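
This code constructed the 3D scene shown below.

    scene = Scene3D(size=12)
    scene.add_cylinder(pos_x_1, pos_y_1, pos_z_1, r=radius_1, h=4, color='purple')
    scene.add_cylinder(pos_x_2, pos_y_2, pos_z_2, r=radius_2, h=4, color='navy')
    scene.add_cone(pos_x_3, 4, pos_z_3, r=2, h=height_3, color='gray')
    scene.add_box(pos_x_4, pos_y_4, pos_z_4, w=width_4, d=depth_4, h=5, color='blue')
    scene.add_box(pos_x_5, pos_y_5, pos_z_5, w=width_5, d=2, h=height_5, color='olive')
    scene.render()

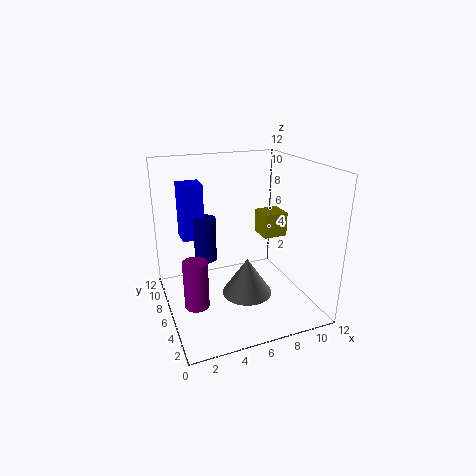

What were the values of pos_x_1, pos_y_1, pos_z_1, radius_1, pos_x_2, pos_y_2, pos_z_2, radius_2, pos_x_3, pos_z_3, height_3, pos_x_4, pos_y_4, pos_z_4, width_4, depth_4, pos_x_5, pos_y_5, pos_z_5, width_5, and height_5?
pos_x_1 = 2
pos_y_1 = 5
pos_z_1 = 1
radius_1 = 1
pos_x_2 = 4
pos_y_2 = 9
pos_z_2 = 3
radius_2 = 1
pos_x_3 = 6
pos_z_3 = 2
height_3 = 3
pos_x_4 = 2
pos_y_4 = 9
pos_z_4 = 5
width_4 = 2
depth_4 = 2
pos_x_5 = 8
pos_y_5 = 5
pos_z_5 = 6
width_5 = 2
height_5 = 2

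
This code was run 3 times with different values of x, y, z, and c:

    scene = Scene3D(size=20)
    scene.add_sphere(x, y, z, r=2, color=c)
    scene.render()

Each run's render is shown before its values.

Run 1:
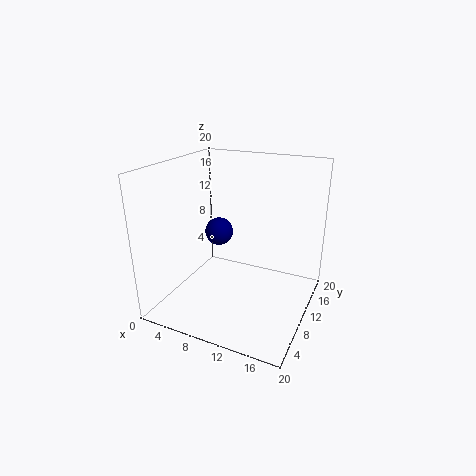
x = 6.5, y = 11, z = 10, c = 'navy'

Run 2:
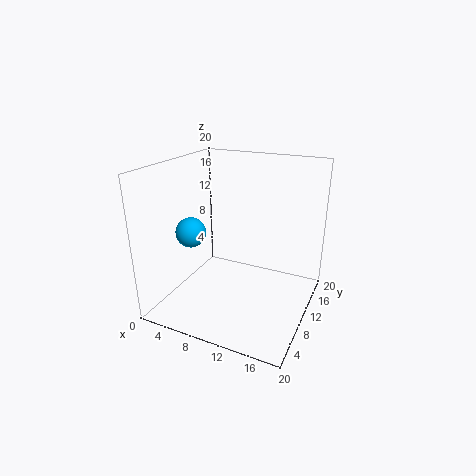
x = 5, y = 6, z = 11.5, c = 'deepskyblue'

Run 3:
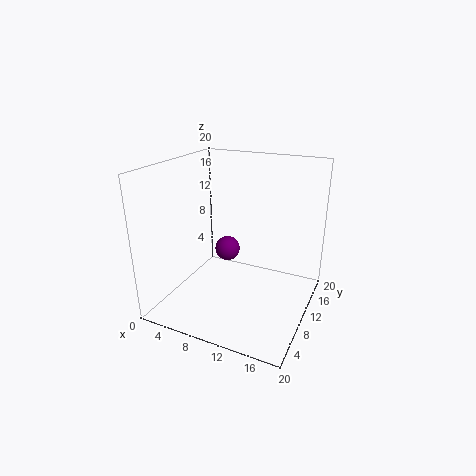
x = 5.5, y = 15.5, z = 5, c = 'purple'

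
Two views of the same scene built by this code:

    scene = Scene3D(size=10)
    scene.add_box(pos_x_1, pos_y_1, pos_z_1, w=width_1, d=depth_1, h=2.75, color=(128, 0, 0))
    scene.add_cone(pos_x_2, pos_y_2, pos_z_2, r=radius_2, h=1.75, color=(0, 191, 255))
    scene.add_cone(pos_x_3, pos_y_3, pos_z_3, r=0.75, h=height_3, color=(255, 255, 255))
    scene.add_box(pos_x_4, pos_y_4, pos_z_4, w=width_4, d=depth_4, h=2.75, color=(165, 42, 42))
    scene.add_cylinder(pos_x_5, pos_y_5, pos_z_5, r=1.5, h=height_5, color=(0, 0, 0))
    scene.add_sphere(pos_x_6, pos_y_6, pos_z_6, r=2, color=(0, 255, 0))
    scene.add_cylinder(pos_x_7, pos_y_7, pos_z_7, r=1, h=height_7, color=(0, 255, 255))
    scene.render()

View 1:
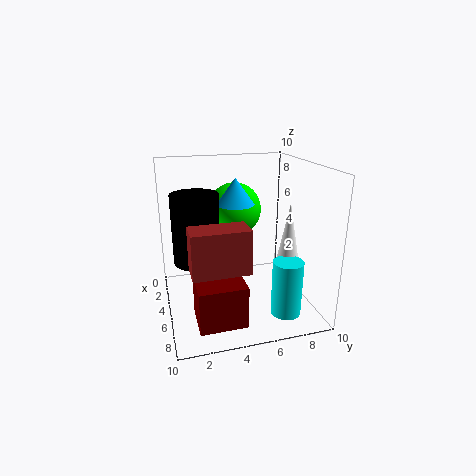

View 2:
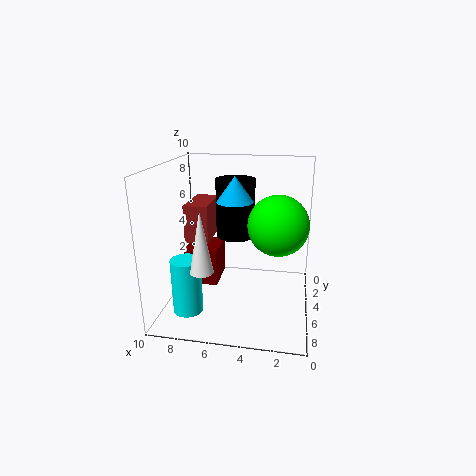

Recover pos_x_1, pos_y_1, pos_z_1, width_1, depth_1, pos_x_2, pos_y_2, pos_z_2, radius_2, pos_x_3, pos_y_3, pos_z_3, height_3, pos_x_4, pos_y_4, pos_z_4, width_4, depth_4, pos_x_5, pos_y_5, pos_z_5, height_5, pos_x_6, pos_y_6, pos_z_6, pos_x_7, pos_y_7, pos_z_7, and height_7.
pos_x_1 = 6.75
pos_y_1 = 1.5
pos_z_1 = 0.75
width_1 = 2.5
depth_1 = 3
pos_x_2 = 5.25
pos_y_2 = 4.75
pos_z_2 = 7.5
radius_2 = 1.25
pos_x_3 = 6.75
pos_y_3 = 8
pos_z_3 = 3.75
height_3 = 4
pos_x_4 = 7.25
pos_y_4 = 1.25
pos_z_4 = 4.25
width_4 = 1.75
depth_4 = 3.5
pos_x_5 = 5.75
pos_y_5 = 2
pos_z_5 = 4
height_5 = 4.5
pos_x_6 = 2.25
pos_y_6 = 5.5
pos_z_6 = 6.25
pos_x_7 = 8
pos_y_7 = 7.5
pos_z_7 = 0.5
height_7 = 3.75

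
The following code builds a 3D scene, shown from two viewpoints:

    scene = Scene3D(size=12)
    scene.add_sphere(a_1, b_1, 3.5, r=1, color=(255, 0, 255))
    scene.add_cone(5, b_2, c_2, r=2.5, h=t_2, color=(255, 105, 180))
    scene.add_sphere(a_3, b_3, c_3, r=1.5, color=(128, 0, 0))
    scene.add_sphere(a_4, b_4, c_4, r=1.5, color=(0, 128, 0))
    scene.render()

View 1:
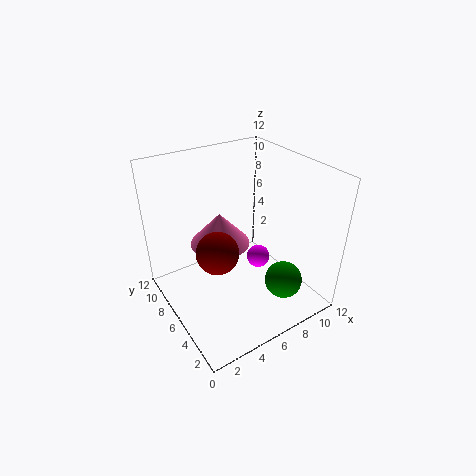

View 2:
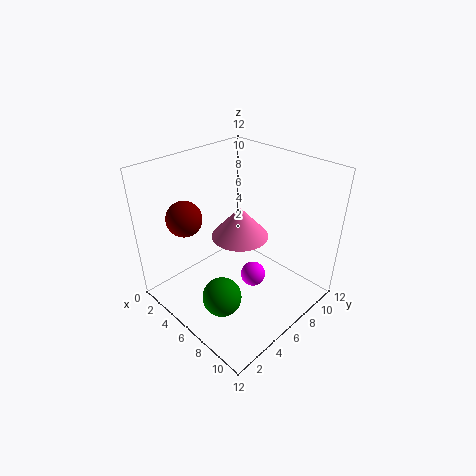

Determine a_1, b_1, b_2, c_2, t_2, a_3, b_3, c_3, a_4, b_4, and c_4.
a_1 = 8, b_1 = 5.75, b_2 = 7.25, c_2 = 5.25, t_2 = 2.75, a_3 = 2.5, b_3 = 3.25, c_3 = 7.5, a_4 = 8, b_4 = 2.25, c_4 = 3.25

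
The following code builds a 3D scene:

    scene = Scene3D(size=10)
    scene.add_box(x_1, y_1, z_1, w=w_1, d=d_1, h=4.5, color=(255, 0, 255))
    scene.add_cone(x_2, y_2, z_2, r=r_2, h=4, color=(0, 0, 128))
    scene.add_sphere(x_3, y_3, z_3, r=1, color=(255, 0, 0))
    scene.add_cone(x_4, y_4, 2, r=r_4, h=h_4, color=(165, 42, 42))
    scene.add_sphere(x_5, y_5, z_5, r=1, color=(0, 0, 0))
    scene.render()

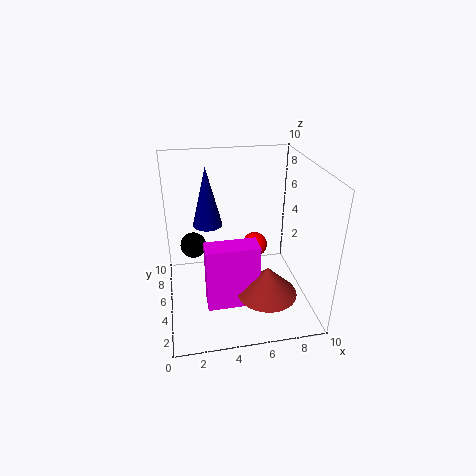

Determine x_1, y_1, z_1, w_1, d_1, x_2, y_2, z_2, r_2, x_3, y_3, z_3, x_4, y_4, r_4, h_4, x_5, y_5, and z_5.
x_1 = 2.5
y_1 = 2.5
z_1 = 1
w_1 = 3.5
d_1 = 1.5
x_2 = 3
y_2 = 5.5
z_2 = 6
r_2 = 1
x_3 = 7
y_3 = 8
z_3 = 2.5
x_4 = 6.5
y_4 = 2.5
r_4 = 2
h_4 = 2
x_5 = 2
y_5 = 8
z_5 = 3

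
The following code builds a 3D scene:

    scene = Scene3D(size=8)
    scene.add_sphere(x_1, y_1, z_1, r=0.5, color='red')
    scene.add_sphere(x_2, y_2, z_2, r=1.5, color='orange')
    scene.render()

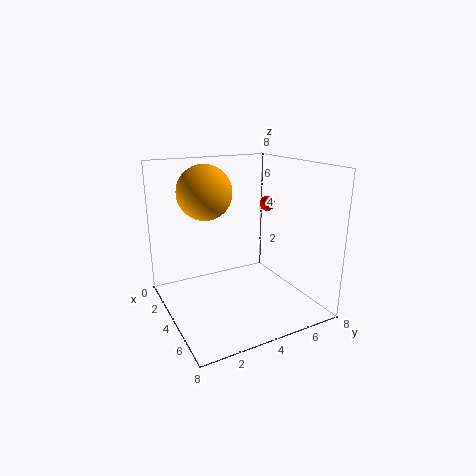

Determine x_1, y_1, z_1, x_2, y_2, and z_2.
x_1 = 1.5, y_1 = 7.5, z_1 = 5, x_2 = 3, y_2 = 2.5, z_2 = 6.5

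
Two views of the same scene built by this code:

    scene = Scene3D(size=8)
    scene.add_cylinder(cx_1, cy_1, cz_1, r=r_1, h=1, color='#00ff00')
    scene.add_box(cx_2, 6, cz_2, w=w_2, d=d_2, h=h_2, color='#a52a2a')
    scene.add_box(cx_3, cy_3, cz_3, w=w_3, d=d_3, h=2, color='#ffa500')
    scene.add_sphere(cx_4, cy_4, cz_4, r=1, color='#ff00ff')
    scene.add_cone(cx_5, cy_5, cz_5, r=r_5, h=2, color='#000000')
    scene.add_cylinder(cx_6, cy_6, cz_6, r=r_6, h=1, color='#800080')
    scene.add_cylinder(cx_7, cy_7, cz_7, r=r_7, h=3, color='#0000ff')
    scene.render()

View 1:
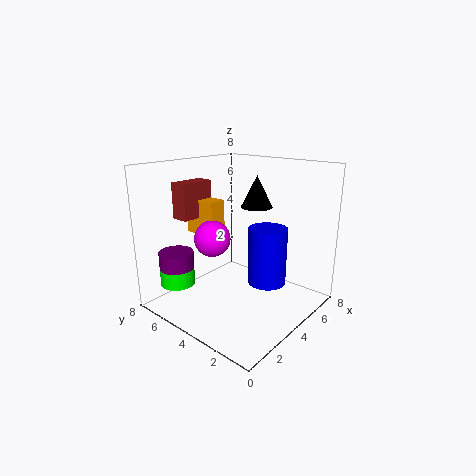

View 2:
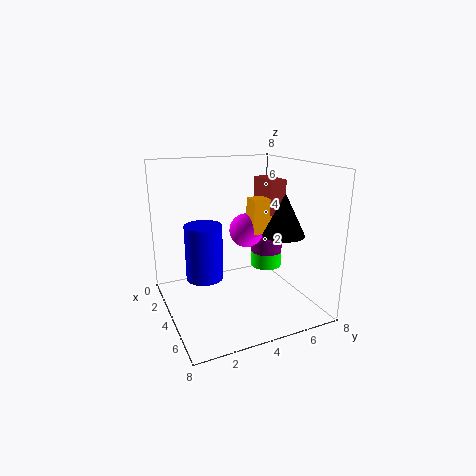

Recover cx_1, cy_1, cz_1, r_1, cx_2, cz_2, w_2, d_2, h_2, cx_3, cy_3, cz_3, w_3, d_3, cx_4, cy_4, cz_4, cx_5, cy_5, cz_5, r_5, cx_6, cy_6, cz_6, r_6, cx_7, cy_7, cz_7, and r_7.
cx_1 = 2; cy_1 = 7; cz_1 = 1; r_1 = 1; cx_2 = 2; cz_2 = 5; w_2 = 2; d_2 = 1; h_2 = 2; cx_3 = 3; cy_3 = 5; cz_3 = 4; w_3 = 1; d_3 = 2; cx_4 = 3; cy_4 = 5; cz_4 = 4; cx_5 = 7; cy_5 = 5; cz_5 = 5; r_5 = 1; cx_6 = 2; cy_6 = 7; cz_6 = 2; r_6 = 1; cx_7 = 4; cy_7 = 2; cz_7 = 2; r_7 = 1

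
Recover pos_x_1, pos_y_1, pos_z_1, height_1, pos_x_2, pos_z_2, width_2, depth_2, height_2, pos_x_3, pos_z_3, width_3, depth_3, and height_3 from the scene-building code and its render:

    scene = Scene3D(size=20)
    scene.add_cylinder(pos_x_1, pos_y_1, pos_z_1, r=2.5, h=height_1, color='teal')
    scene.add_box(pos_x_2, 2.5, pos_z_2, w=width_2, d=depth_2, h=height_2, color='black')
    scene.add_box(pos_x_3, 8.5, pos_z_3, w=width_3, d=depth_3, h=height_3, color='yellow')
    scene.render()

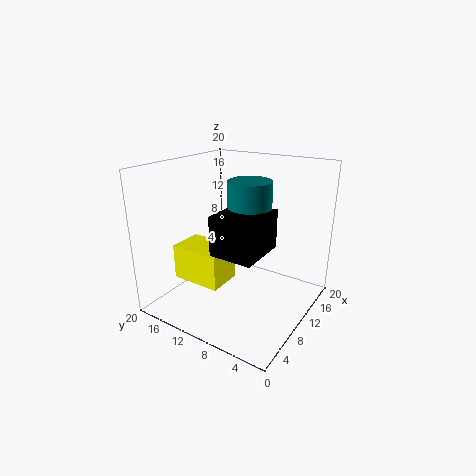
pos_x_1 = 5.5; pos_y_1 = 5.5; pos_z_1 = 13.5; height_1 = 6; pos_x_2 = 0.5; pos_z_2 = 12; width_2 = 6; depth_2 = 5; height_2 = 4.5; pos_x_3 = 2.5; pos_z_3 = 6; width_3 = 4.5; depth_3 = 6.5; height_3 = 4.5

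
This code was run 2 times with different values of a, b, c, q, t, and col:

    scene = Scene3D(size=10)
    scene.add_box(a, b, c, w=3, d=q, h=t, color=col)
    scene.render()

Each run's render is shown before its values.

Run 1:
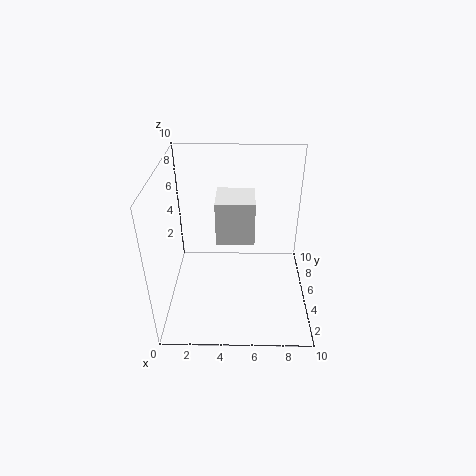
a = 3.25
b = 7
c = 3
q = 3
t = 3.5
col = 'white'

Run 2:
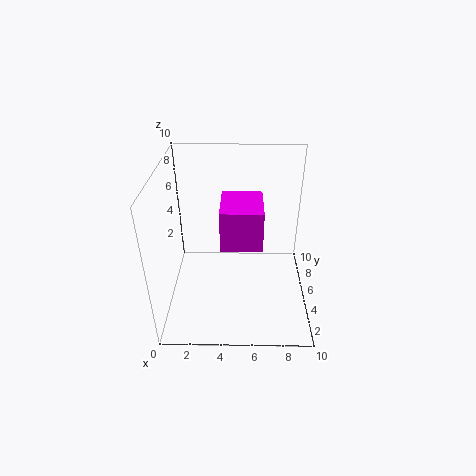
a = 3.75
b = 4.75
c = 4
q = 3.5
t = 3
col = 'magenta'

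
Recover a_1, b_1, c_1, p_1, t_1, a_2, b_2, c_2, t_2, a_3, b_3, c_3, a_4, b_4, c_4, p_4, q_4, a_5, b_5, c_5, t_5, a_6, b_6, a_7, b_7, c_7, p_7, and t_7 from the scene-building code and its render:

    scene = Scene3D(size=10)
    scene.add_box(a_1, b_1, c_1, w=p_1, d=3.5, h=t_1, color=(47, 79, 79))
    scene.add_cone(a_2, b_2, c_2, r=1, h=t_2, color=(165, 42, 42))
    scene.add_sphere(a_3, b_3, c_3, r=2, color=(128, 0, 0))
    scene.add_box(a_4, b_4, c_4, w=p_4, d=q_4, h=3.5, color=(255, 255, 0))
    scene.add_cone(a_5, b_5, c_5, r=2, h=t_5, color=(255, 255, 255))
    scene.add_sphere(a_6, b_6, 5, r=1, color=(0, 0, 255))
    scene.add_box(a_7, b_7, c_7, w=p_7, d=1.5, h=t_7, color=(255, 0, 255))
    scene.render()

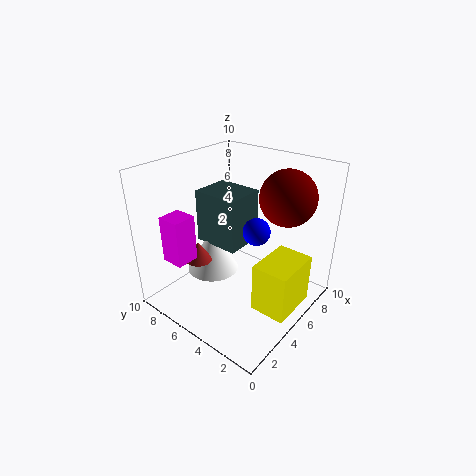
a_1 = 5; b_1 = 5.5; c_1 = 3.5; p_1 = 3; t_1 = 4; a_2 = 4; b_2 = 8; c_2 = 2.5; t_2 = 1.5; a_3 = 8; b_3 = 3; c_3 = 7.5; a_4 = 4; b_4 = 0.5; c_4 = 0.5; p_4 = 3.5; q_4 = 2.5; a_5 = 5.5; b_5 = 8; c_5 = 1; t_5 = 3.5; a_6 = 6.5; b_6 = 4.5; a_7 = 0.5; b_7 = 6; c_7 = 4.5; p_7 = 1.5; t_7 = 3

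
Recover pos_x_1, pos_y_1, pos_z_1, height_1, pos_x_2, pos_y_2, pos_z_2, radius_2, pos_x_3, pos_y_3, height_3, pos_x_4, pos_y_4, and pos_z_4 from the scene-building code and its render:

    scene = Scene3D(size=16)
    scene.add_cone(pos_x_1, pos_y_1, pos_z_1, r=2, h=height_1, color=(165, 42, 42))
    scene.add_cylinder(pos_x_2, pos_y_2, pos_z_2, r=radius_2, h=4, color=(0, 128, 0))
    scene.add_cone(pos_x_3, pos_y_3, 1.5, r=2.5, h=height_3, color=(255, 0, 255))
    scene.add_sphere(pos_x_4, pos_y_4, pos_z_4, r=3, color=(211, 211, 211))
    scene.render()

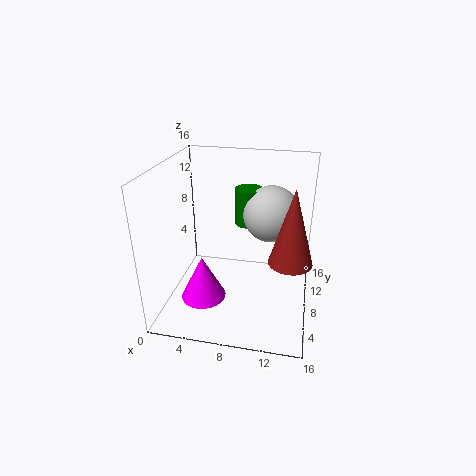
pos_x_1 = 14
pos_y_1 = 2.5
pos_z_1 = 9
height_1 = 7
pos_x_2 = 9
pos_y_2 = 9
pos_z_2 = 9.5
radius_2 = 1.5
pos_x_3 = 4.5
pos_y_3 = 5.5
height_3 = 5
pos_x_4 = 11.5
pos_y_4 = 8.5
pos_z_4 = 11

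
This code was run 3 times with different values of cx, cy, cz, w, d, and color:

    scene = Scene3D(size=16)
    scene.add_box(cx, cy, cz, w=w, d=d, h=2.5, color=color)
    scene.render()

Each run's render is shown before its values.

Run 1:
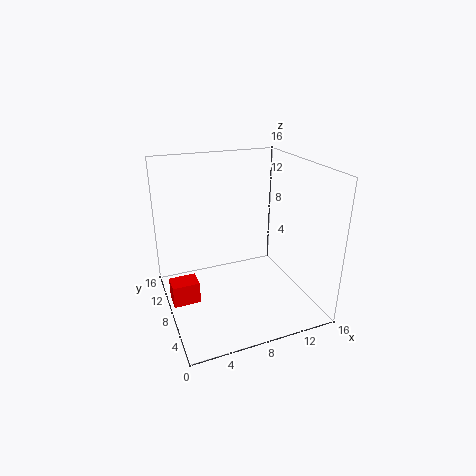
cx = 0.25; cy = 7.5; cz = 1; w = 3; d = 2.25; color = 'red'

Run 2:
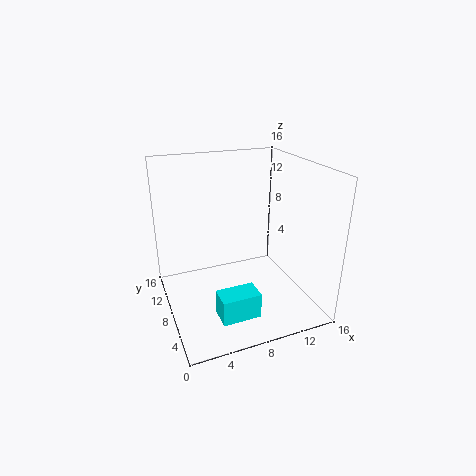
cx = 3.5; cy = 0.25; cz = 3.25; w = 3.75; d = 2.25; color = 'cyan'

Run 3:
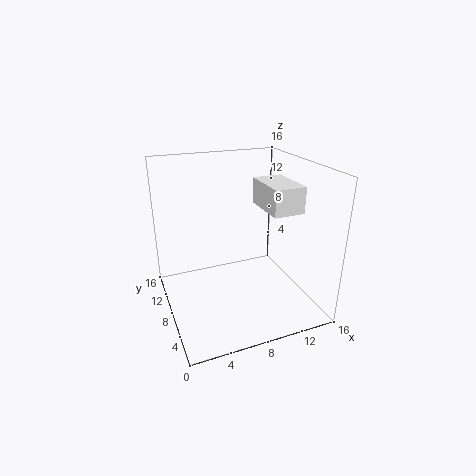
cx = 8.75; cy = 1.25; cz = 12.75; w = 3; d = 4.75; color = 'white'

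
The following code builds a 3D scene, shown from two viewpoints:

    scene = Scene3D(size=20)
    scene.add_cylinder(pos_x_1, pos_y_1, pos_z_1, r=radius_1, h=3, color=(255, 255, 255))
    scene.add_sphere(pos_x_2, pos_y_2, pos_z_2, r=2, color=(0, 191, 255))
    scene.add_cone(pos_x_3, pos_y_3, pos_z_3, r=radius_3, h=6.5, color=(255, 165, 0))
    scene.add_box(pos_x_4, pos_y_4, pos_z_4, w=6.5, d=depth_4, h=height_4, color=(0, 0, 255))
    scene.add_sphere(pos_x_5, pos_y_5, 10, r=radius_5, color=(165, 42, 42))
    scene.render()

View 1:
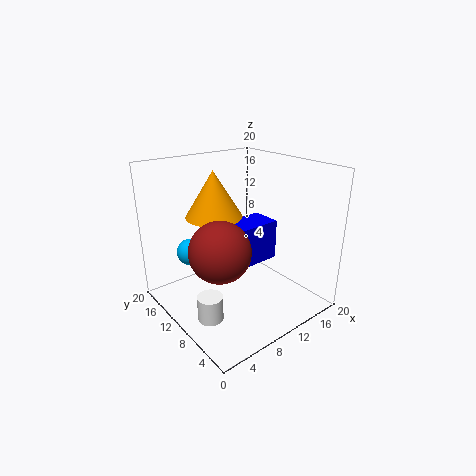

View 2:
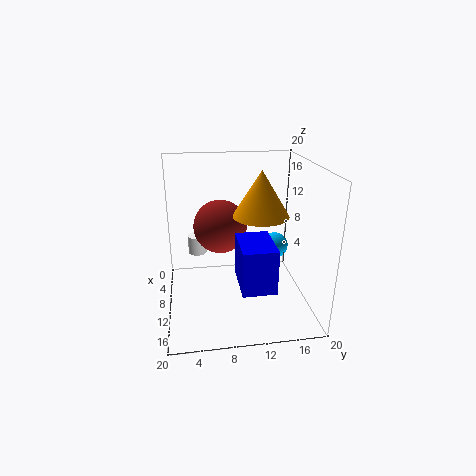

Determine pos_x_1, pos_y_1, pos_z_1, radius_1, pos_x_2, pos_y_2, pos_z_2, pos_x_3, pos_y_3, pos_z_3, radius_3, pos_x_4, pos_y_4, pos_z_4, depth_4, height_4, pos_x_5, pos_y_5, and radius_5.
pos_x_1 = 1.5; pos_y_1 = 4.5; pos_z_1 = 4; radius_1 = 1.5; pos_x_2 = 6; pos_y_2 = 16.5; pos_z_2 = 6.5; pos_x_3 = 8.5; pos_y_3 = 13.5; pos_z_3 = 12.5; radius_3 = 4; pos_x_4 = 10.5; pos_y_4 = 9.5; pos_z_4 = 5; depth_4 = 4.5; height_4 = 6; pos_x_5 = 5.5; pos_y_5 = 8; radius_5 = 4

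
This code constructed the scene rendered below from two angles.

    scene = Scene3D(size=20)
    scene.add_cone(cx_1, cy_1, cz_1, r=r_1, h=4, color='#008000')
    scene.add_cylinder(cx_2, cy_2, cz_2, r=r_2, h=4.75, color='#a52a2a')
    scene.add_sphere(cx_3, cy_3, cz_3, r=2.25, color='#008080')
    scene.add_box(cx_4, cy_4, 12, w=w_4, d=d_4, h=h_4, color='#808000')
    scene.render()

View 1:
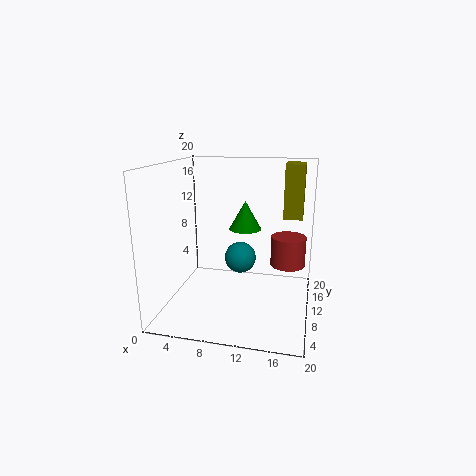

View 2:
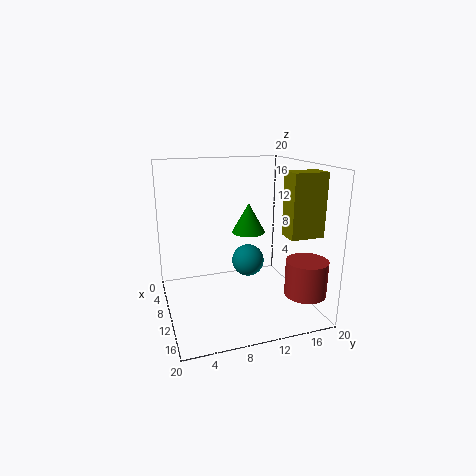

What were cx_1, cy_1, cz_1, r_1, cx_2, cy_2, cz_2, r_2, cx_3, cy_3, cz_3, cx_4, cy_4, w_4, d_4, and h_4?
cx_1 = 10.75; cy_1 = 11.25; cz_1 = 11; r_1 = 2.25; cx_2 = 16.5; cy_2 = 17.25; cz_2 = 3.5; r_2 = 2.75; cx_3 = 10; cy_3 = 11.5; cz_3 = 6.5; cx_4 = 15.75; cy_4 = 13.75; w_4 = 2.75; d_4 = 4.25; h_4 = 7.75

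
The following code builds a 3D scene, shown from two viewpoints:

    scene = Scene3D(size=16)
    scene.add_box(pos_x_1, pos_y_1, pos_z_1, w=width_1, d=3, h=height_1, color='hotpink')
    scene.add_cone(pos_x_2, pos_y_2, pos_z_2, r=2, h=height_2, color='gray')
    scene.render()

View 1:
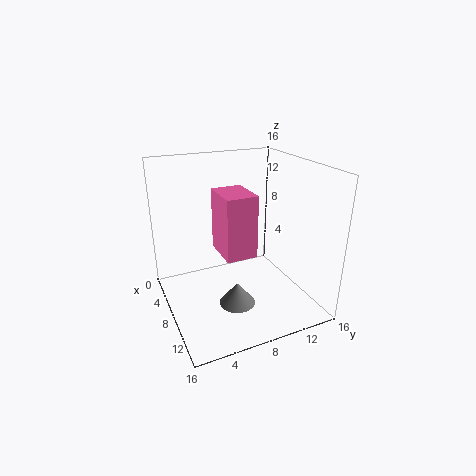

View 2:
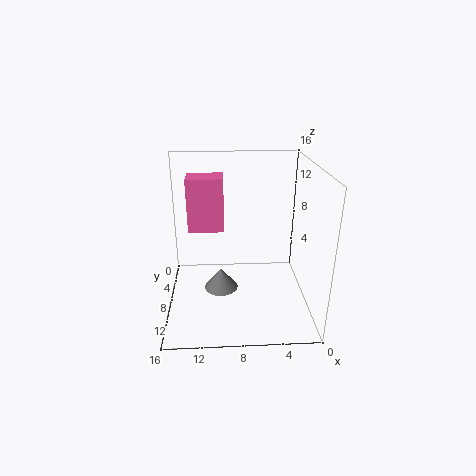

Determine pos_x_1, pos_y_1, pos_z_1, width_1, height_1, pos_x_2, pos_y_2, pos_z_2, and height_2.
pos_x_1 = 9.5
pos_y_1 = 4.5
pos_z_1 = 8.5
width_1 = 4
height_1 = 6
pos_x_2 = 10
pos_y_2 = 7
pos_z_2 = 1
height_2 = 2.5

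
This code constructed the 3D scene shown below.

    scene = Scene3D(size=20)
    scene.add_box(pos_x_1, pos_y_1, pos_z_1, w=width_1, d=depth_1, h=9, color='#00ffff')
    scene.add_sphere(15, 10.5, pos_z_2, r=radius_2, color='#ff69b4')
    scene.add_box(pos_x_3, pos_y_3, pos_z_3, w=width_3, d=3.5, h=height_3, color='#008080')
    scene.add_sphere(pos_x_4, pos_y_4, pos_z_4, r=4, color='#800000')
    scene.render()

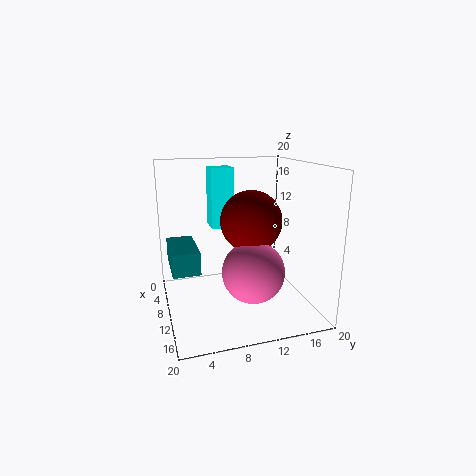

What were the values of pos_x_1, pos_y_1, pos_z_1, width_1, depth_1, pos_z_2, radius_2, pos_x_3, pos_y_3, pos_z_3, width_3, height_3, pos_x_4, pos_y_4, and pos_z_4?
pos_x_1 = 1.5, pos_y_1 = 7.5, pos_z_1 = 10, width_1 = 3.5, depth_1 = 3.5, pos_z_2 = 7, radius_2 = 4, pos_x_3 = 7, pos_y_3 = 0.5, pos_z_3 = 7, width_3 = 7, height_3 = 3, pos_x_4 = 12.5, pos_y_4 = 11, pos_z_4 = 13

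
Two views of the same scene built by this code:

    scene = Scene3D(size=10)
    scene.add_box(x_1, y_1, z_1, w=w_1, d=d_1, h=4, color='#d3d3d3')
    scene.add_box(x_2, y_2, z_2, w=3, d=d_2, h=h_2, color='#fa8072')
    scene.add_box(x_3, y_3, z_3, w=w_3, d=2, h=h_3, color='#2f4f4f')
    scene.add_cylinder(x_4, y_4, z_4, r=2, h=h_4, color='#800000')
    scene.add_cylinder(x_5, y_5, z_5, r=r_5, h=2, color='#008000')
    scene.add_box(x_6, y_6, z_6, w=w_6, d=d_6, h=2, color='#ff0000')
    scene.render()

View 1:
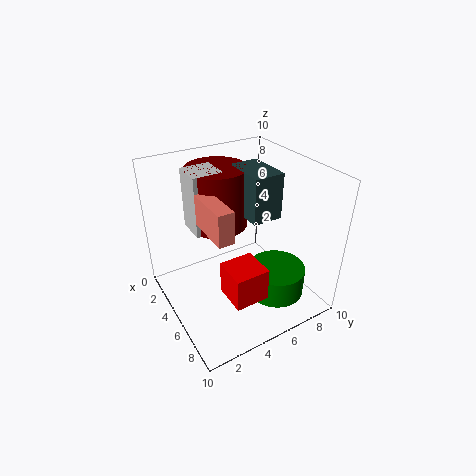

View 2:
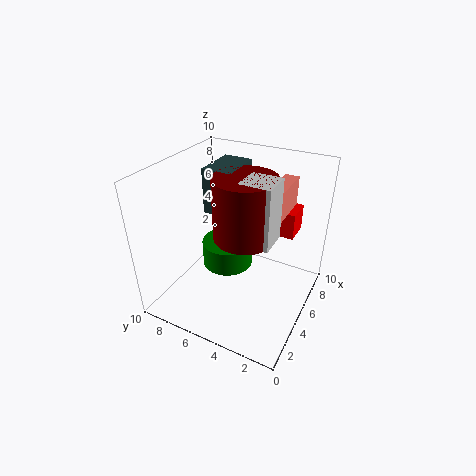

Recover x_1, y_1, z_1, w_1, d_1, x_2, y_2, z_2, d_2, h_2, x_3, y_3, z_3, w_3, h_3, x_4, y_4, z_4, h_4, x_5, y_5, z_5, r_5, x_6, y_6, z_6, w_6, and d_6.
x_1 = 3
y_1 = 2
z_1 = 6
w_1 = 2
d_1 = 2
x_2 = 5
y_2 = 2
z_2 = 7
d_2 = 1
h_2 = 2
x_3 = 4
y_3 = 5
z_3 = 7
w_3 = 3
h_3 = 3
x_4 = 4
y_4 = 4
z_4 = 6
h_4 = 4
x_5 = 7
y_5 = 7
z_5 = 1
r_5 = 2
x_6 = 8
y_6 = 2
z_6 = 4
w_6 = 2
d_6 = 2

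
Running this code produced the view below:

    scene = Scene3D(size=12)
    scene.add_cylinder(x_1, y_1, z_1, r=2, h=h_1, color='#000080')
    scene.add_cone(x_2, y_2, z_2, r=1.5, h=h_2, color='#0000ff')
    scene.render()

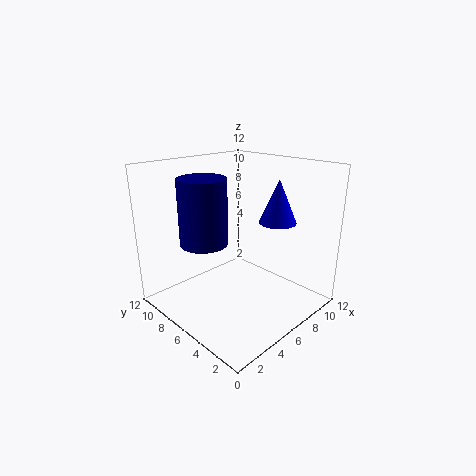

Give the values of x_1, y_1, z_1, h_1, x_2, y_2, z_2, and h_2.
x_1 = 4; y_1 = 8; z_1 = 5.5; h_1 = 5.5; x_2 = 8; y_2 = 3.5; z_2 = 7.5; h_2 = 3.5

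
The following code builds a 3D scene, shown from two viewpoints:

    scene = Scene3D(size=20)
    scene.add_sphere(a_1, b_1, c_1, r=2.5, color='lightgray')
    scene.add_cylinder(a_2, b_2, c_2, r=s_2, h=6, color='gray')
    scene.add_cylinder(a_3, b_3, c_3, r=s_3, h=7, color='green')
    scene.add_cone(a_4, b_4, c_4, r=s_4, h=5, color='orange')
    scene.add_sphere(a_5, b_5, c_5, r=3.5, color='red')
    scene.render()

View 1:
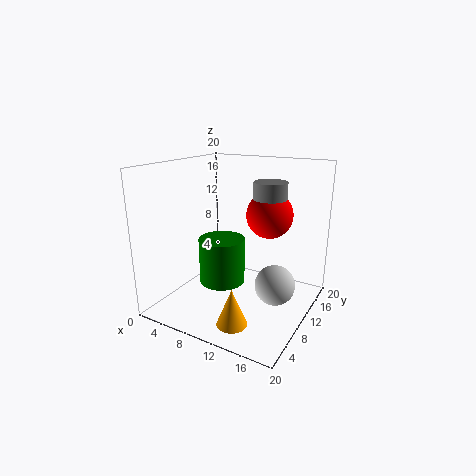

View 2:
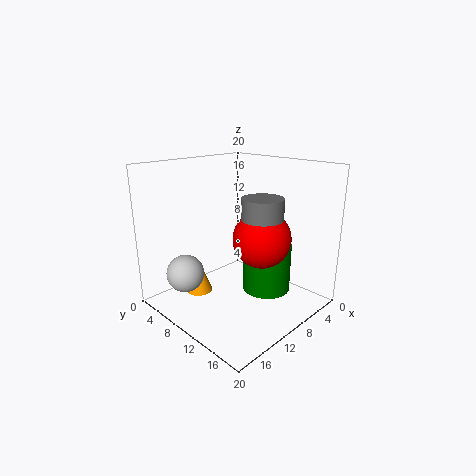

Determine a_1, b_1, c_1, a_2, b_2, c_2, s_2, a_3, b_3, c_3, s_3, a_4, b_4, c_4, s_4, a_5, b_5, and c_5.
a_1 = 17
b_1 = 7
c_1 = 6
a_2 = 12
b_2 = 16
c_2 = 11
s_2 = 2.5
a_3 = 6
b_3 = 12
c_3 = 1.5
s_3 = 3.5
a_4 = 12.5
b_4 = 4
c_4 = 0.5
s_4 = 2
a_5 = 12
b_5 = 16
c_5 = 12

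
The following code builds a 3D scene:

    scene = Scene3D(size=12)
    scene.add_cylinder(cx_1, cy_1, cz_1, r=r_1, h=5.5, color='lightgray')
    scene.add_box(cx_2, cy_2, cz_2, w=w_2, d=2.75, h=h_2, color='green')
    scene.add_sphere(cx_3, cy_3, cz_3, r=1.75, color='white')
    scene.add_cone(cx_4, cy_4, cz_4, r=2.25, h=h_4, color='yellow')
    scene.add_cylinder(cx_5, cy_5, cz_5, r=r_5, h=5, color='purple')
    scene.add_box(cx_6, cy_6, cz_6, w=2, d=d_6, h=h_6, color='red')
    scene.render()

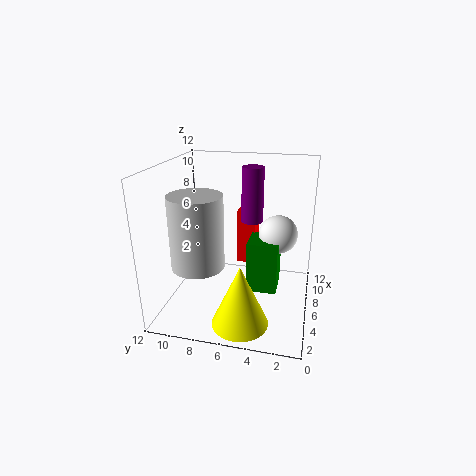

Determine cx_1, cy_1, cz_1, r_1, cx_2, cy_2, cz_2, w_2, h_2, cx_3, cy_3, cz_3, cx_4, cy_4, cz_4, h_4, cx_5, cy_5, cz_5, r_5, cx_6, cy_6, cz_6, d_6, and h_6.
cx_1 = 2.5, cy_1 = 8.25, cz_1 = 5, r_1 = 2, cx_2 = 7, cy_2 = 2.75, cz_2 = 0.25, w_2 = 3, h_2 = 4.75, cx_3 = 9.25, cy_3 = 3, cz_3 = 5.25, cx_4 = 2.5, cy_4 = 5, cz_4 = 0.25, h_4 = 5, cx_5 = 9.5, cy_5 = 5.5, cz_5 = 6.25, r_5 = 1, cx_6 = 9.75, cy_6 = 5.25, cz_6 = 1.75, d_6 = 1.75, h_6 = 5.25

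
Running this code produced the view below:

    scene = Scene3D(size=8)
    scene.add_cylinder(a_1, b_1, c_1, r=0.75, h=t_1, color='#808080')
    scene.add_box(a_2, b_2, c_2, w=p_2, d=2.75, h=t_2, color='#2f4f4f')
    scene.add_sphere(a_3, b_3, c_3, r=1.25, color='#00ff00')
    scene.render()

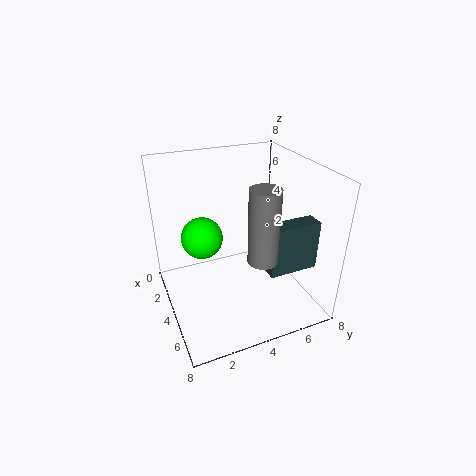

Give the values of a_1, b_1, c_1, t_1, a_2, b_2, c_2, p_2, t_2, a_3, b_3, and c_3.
a_1 = 6.5, b_1 = 4.25, c_1 = 4, t_1 = 3.75, a_2 = 5.25, b_2 = 5, c_2 = 2.5, p_2 = 1, t_2 = 2.75, a_3 = 2, b_3 = 2.5, c_3 = 3.25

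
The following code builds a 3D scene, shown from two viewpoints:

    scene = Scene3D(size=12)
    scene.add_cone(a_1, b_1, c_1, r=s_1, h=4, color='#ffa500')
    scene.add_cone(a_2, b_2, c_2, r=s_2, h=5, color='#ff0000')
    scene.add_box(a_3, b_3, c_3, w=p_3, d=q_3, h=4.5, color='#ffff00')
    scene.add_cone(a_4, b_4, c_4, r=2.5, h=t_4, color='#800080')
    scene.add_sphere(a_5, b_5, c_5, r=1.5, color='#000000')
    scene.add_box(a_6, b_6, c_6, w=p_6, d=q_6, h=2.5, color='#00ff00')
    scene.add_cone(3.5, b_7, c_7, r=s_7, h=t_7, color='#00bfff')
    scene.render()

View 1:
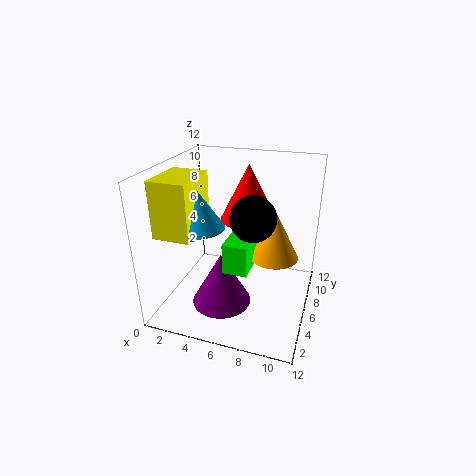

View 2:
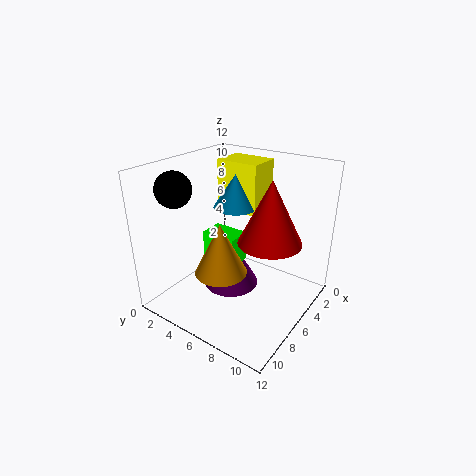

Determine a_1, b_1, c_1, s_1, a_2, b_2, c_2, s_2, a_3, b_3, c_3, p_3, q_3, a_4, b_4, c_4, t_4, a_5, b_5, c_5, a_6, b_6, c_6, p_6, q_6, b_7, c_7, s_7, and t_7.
a_1 = 9
b_1 = 6.5
c_1 = 4.5
s_1 = 2
a_2 = 6
b_2 = 9
c_2 = 6.5
s_2 = 2.5
a_3 = 0.5
b_3 = 2
c_3 = 7
p_3 = 3
q_3 = 4
a_4 = 5
b_4 = 4.5
c_4 = 0.5
t_4 = 4.5
a_5 = 8.5
b_5 = 1.5
c_5 = 10
a_6 = 5.5
b_6 = 3.5
c_6 = 4
p_6 = 2
q_6 = 3
b_7 = 4
c_7 = 7.5
s_7 = 2
t_7 = 3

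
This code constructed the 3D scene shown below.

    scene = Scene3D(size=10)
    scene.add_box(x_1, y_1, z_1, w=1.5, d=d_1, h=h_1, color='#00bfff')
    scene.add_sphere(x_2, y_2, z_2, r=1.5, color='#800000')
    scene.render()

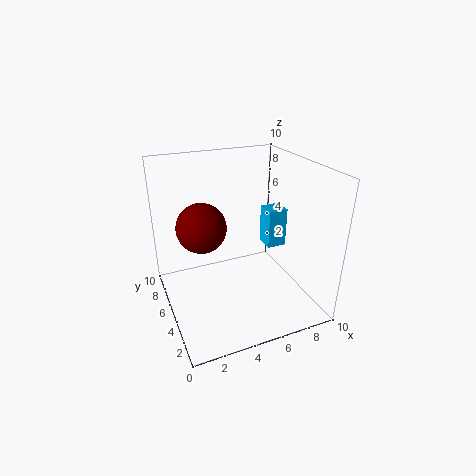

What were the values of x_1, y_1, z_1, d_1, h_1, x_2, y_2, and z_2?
x_1 = 8, y_1 = 6, z_1 = 3, d_1 = 1.5, h_1 = 3, x_2 = 2, y_2 = 3.5, z_2 = 7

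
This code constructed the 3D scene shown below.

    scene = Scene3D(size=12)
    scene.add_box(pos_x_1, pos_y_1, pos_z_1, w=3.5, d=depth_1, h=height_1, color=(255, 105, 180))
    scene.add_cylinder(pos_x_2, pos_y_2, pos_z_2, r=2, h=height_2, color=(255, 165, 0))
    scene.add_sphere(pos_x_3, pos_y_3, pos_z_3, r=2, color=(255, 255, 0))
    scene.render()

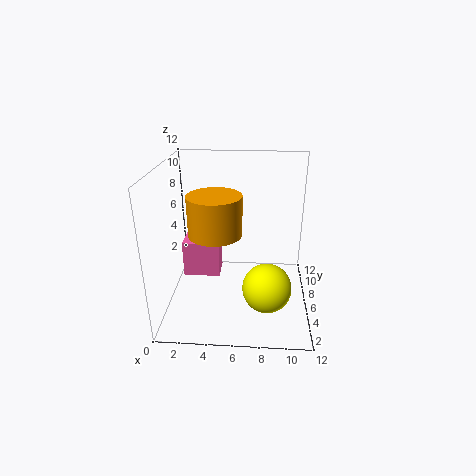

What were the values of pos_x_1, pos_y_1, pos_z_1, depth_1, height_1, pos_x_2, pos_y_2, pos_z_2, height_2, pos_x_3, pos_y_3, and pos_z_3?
pos_x_1 = 0.5, pos_y_1 = 8.5, pos_z_1 = 0.5, depth_1 = 2.5, height_1 = 3.5, pos_x_2 = 4.5, pos_y_2 = 3.5, pos_z_2 = 7.5, height_2 = 3, pos_x_3 = 8.5, pos_y_3 = 4, pos_z_3 = 2.5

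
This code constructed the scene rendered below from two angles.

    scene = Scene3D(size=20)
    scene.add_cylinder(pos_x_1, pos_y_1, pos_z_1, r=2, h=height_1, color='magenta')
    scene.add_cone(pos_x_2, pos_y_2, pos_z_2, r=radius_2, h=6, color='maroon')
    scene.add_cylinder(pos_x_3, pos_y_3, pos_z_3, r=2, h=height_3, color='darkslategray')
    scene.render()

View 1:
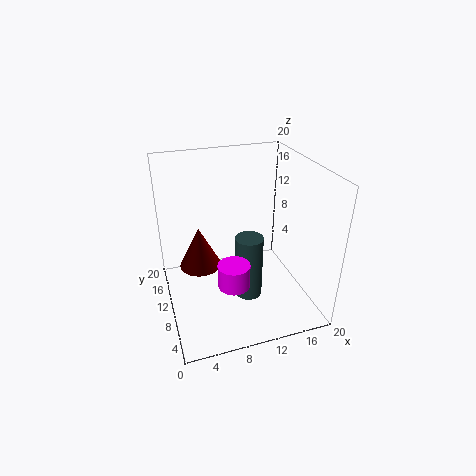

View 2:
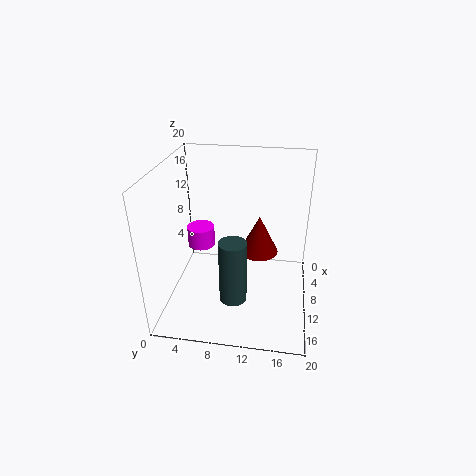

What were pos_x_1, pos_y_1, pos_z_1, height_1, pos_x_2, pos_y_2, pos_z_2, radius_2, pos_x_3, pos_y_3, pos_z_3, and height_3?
pos_x_1 = 7.5
pos_y_1 = 4
pos_z_1 = 7
height_1 = 3
pos_x_2 = 5
pos_y_2 = 12.5
pos_z_2 = 5
radius_2 = 3
pos_x_3 = 11.5
pos_y_3 = 9.5
pos_z_3 = 0.5
height_3 = 9.5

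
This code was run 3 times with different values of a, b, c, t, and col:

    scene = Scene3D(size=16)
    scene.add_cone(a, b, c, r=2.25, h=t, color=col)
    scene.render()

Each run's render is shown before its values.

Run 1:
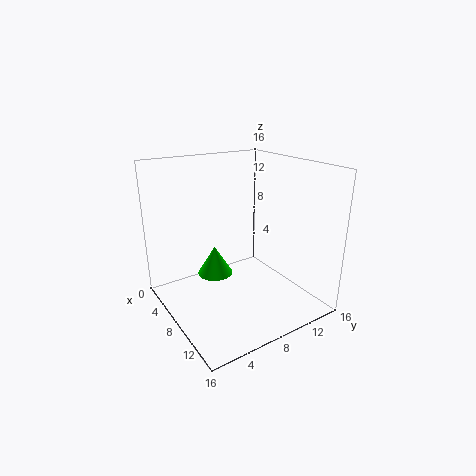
a = 2.5, b = 8, c = 1, t = 3.75, col = 'lime'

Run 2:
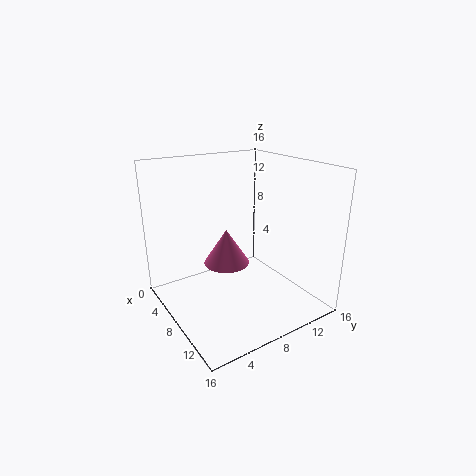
a = 10.5, b = 5, c = 7, t = 3.5, col = 'hotpink'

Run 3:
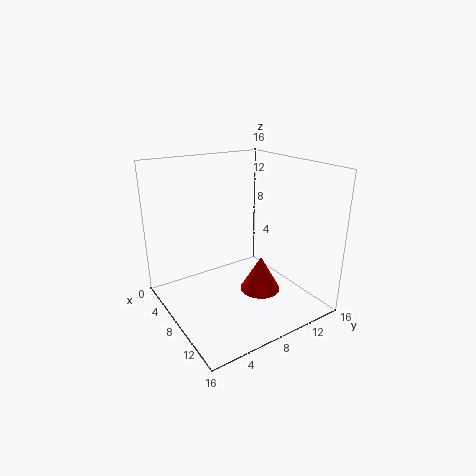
a = 10, b = 9.75, c = 2, t = 4, col = 'red'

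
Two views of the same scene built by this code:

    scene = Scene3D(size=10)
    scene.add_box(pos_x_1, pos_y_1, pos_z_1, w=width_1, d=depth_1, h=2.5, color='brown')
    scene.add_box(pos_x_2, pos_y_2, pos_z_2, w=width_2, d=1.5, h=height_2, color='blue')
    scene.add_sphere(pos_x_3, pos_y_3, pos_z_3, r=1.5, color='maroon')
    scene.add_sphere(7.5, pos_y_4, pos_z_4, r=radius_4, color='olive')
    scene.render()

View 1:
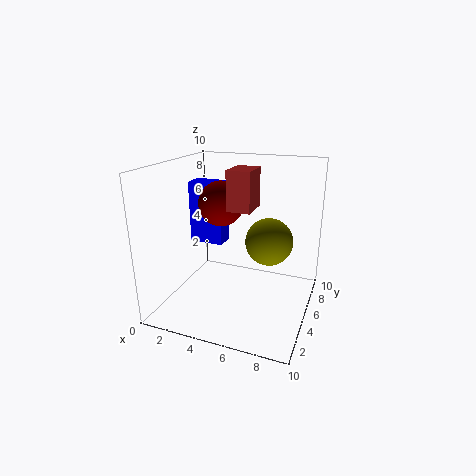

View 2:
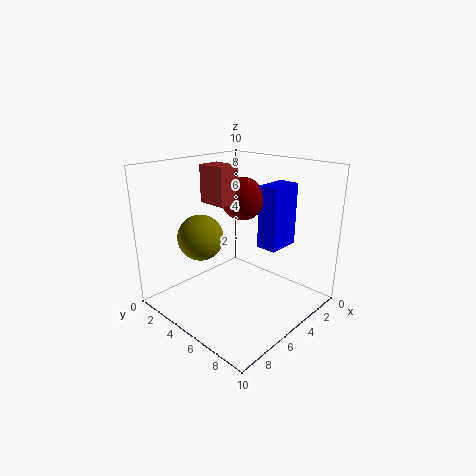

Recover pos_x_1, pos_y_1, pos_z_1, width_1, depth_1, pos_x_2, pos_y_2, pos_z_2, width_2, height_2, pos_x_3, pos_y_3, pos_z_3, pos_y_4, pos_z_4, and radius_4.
pos_x_1 = 5; pos_y_1 = 3; pos_z_1 = 7.5; width_1 = 1.5; depth_1 = 2; pos_x_2 = 1; pos_y_2 = 5.5; pos_z_2 = 4; width_2 = 2.5; height_2 = 4.5; pos_x_3 = 4; pos_y_3 = 4.5; pos_z_3 = 7.5; pos_y_4 = 4; pos_z_4 = 5.5; radius_4 = 1.5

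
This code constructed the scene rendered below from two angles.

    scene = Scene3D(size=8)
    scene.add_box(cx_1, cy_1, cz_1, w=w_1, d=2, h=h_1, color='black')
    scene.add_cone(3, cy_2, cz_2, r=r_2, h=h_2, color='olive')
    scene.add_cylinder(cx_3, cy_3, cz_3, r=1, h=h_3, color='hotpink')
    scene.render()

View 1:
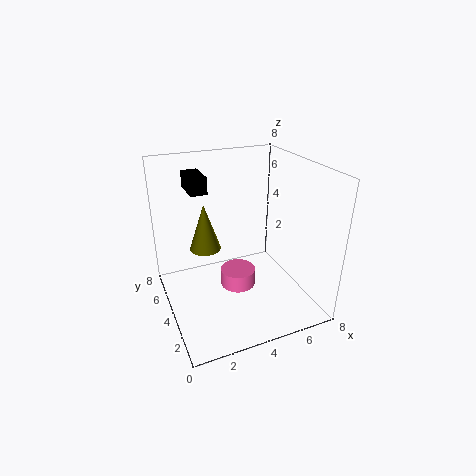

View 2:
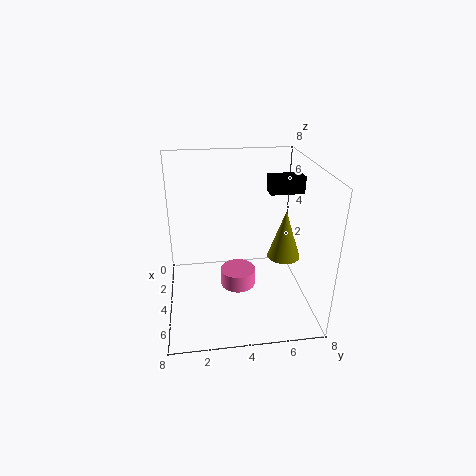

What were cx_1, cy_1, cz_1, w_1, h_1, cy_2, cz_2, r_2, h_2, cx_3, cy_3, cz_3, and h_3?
cx_1 = 2, cy_1 = 6, cz_1 = 6, w_1 = 1, h_1 = 1, cy_2 = 7, cz_2 = 2, r_2 = 1, h_2 = 3, cx_3 = 4, cy_3 = 4, cz_3 = 1, h_3 = 1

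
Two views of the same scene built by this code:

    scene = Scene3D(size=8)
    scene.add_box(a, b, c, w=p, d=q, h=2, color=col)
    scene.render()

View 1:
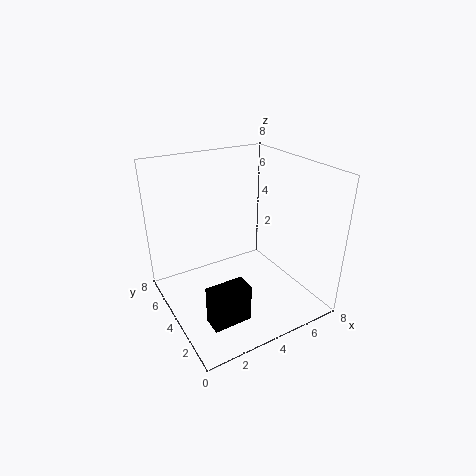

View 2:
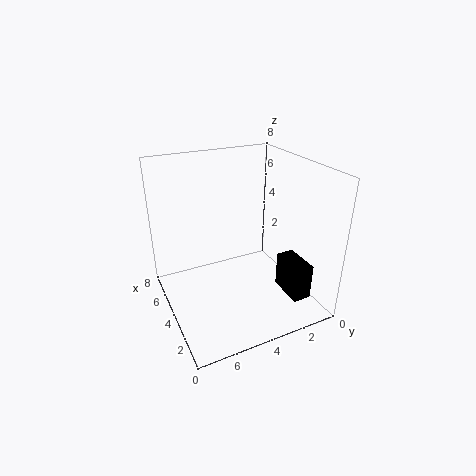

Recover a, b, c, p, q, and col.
a = 1, b = 1, c = 1, p = 2, q = 1, col = 'black'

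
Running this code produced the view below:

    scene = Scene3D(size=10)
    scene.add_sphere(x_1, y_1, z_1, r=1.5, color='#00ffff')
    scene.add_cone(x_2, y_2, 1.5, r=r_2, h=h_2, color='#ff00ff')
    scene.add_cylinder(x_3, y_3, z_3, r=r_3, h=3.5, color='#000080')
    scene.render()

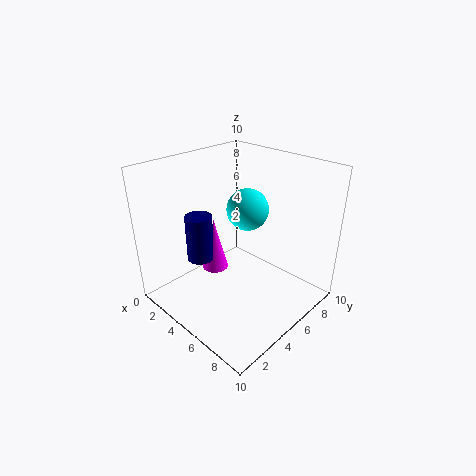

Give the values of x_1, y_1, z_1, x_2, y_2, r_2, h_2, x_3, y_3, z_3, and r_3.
x_1 = 4.5
y_1 = 6.5
z_1 = 6.5
x_2 = 2.5
y_2 = 5
r_2 = 1
h_2 = 4
x_3 = 2
y_3 = 4
z_3 = 2.5
r_3 = 1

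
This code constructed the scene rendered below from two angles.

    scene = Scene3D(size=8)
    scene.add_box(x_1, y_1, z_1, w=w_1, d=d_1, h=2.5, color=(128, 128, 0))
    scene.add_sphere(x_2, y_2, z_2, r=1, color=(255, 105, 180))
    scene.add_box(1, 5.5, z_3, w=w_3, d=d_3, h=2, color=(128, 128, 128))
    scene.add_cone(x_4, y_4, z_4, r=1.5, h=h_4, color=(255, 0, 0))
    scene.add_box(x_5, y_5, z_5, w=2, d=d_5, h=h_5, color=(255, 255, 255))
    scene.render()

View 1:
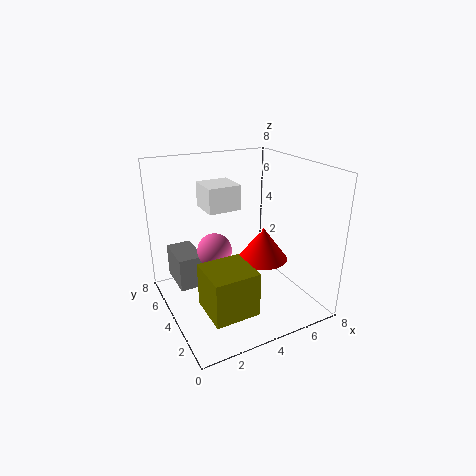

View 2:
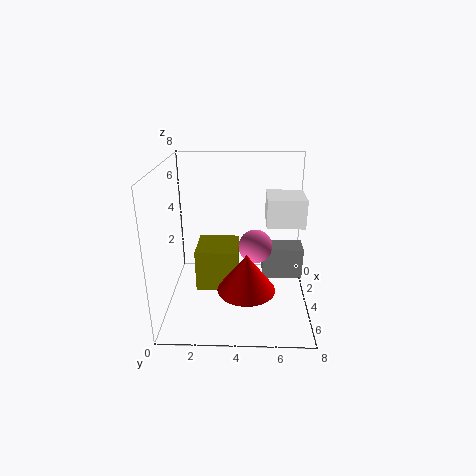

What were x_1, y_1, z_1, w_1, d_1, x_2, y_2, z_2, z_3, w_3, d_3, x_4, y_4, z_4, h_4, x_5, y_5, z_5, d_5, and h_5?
x_1 = 1.5
y_1 = 1.5
z_1 = 0.5
w_1 = 2.5
d_1 = 2.5
x_2 = 3
y_2 = 5
z_2 = 3
z_3 = 0.5
w_3 = 1.5
d_3 = 2.5
x_4 = 6
y_4 = 4.5
z_4 = 2
h_4 = 2
x_5 = 3
y_5 = 5.5
z_5 = 5
d_5 = 2
h_5 = 1.5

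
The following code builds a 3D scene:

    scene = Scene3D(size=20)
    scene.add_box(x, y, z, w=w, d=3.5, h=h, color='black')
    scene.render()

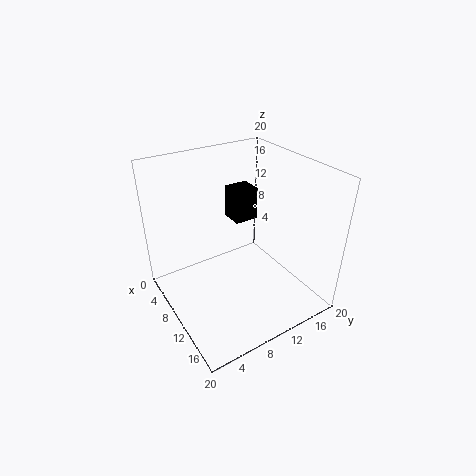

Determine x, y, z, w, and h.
x = 4.5
y = 11.25
z = 10.75
w = 3.25
h = 4.75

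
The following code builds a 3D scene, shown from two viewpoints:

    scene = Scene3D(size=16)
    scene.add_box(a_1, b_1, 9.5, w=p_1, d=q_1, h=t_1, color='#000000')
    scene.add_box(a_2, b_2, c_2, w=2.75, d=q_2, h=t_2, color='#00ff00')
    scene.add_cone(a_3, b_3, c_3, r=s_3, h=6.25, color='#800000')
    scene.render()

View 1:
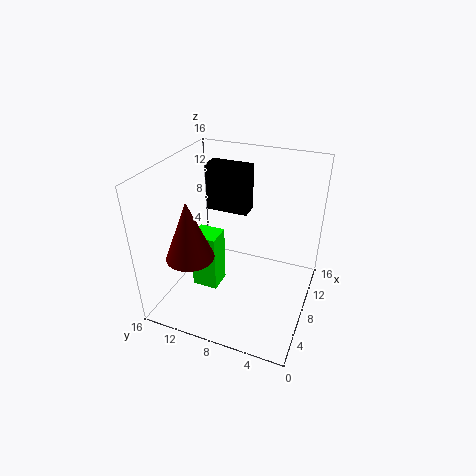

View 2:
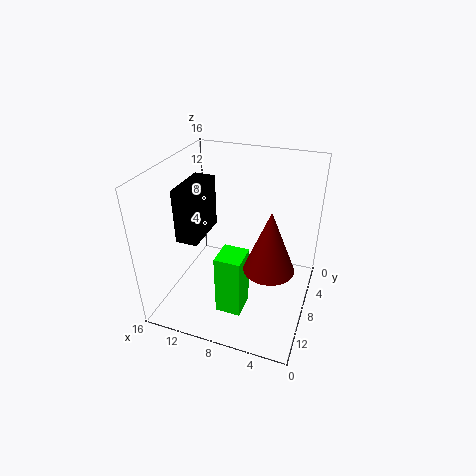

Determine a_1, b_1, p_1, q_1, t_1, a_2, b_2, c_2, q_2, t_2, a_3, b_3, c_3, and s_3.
a_1 = 10.5
b_1 = 8
p_1 = 2.25
q_1 = 5
t_1 = 5.5
a_2 = 6
b_2 = 10
c_2 = 1.5
q_2 = 3
t_2 = 6.75
a_3 = 3.5
b_3 = 11.5
c_3 = 7.5
s_3 = 2.5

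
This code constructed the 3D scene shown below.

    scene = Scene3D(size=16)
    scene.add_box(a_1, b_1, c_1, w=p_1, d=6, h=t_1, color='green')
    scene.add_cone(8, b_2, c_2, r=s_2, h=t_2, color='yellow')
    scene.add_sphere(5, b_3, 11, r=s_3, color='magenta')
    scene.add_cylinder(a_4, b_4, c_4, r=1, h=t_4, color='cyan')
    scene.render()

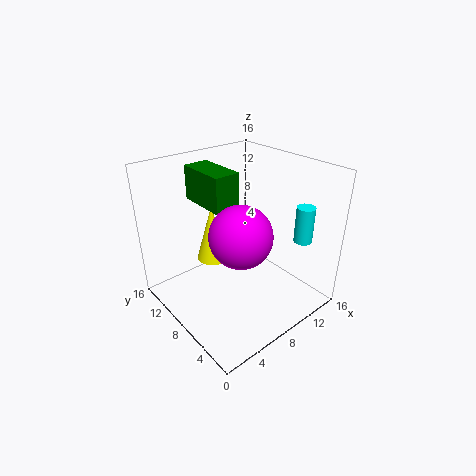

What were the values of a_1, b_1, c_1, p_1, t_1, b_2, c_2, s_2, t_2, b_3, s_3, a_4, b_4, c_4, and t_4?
a_1 = 6, b_1 = 9, c_1 = 11, p_1 = 3, t_1 = 4, b_2 = 13, c_2 = 3, s_2 = 2, t_2 = 7, b_3 = 4, s_3 = 3, a_4 = 13, b_4 = 3, c_4 = 8, t_4 = 4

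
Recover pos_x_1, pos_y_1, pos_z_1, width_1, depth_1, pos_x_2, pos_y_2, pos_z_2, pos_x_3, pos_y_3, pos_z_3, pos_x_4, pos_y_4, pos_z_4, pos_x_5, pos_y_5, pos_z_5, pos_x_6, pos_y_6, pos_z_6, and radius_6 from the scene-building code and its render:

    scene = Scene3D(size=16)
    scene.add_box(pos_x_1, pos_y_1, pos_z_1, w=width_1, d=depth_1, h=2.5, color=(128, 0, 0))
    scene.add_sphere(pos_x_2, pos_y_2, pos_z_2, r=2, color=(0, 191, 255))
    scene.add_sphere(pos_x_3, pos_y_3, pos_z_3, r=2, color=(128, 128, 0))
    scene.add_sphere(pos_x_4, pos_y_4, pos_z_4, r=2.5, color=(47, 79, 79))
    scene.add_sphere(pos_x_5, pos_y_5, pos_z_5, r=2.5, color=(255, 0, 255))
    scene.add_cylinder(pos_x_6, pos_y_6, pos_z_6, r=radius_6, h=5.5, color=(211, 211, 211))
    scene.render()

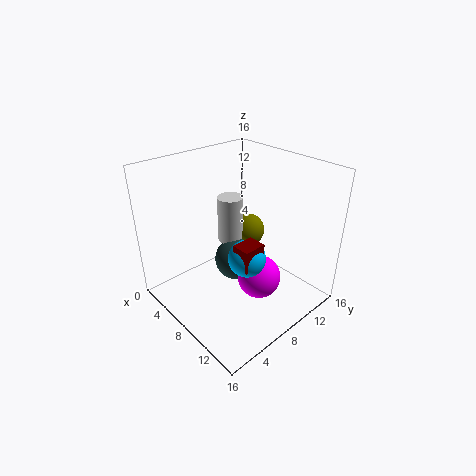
pos_x_1 = 10
pos_y_1 = 5.5
pos_z_1 = 6.5
width_1 = 2
depth_1 = 2.5
pos_x_2 = 10.5
pos_y_2 = 7
pos_z_2 = 7
pos_x_3 = 5.5
pos_y_3 = 12
pos_z_3 = 6.5
pos_x_4 = 6.5
pos_y_4 = 9
pos_z_4 = 4
pos_x_5 = 10
pos_y_5 = 9.5
pos_z_5 = 3
pos_x_6 = 5
pos_y_6 = 9.5
pos_z_6 = 6
radius_6 = 1.5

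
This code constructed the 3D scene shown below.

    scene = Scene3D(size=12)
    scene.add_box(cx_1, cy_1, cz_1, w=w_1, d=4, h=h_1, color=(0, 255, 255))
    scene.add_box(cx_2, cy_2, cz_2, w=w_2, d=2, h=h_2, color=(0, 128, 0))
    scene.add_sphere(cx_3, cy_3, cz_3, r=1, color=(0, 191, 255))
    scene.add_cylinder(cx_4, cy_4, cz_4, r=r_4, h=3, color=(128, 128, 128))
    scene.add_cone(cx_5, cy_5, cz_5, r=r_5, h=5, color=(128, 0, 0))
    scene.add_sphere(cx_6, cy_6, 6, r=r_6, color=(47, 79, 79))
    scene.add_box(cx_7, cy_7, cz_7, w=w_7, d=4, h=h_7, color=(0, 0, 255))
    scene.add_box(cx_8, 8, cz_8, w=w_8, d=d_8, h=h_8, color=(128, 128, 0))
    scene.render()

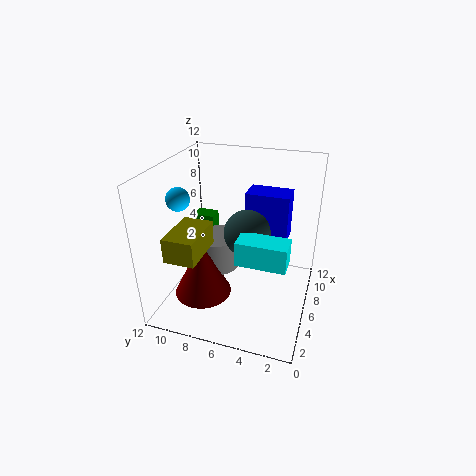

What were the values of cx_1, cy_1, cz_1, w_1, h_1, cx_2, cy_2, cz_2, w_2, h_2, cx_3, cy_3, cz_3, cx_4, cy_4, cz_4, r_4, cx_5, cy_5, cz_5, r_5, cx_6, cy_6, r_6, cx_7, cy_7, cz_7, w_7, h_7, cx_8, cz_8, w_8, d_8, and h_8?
cx_1 = 3.5, cy_1 = 1.5, cz_1 = 5, w_1 = 2, h_1 = 2, cx_2 = 9, cy_2 = 9.5, cz_2 = 4, w_2 = 1.5, h_2 = 2, cx_3 = 5.5, cy_3 = 11, cz_3 = 9, cx_4 = 7.5, cy_4 = 8.5, cz_4 = 2, r_4 = 2, cx_5 = 5, cy_5 = 9, cz_5 = 0.5, r_5 = 2.5, cx_6 = 7, cy_6 = 5.5, r_6 = 2, cx_7 = 9.5, cy_7 = 2.5, cz_7 = 4, w_7 = 2.5, h_7 = 4.5, cx_8 = 1.5, cz_8 = 5.5, w_8 = 4, d_8 = 2.5, h_8 = 2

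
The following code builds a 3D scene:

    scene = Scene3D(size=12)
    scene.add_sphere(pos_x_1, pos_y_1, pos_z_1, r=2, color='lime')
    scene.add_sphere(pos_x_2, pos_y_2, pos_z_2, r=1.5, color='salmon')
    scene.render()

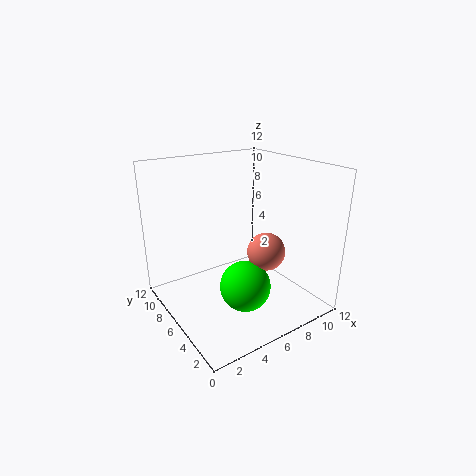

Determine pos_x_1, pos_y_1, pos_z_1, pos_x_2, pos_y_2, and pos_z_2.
pos_x_1 = 5
pos_y_1 = 3.5
pos_z_1 = 3
pos_x_2 = 7
pos_y_2 = 3.5
pos_z_2 = 5.5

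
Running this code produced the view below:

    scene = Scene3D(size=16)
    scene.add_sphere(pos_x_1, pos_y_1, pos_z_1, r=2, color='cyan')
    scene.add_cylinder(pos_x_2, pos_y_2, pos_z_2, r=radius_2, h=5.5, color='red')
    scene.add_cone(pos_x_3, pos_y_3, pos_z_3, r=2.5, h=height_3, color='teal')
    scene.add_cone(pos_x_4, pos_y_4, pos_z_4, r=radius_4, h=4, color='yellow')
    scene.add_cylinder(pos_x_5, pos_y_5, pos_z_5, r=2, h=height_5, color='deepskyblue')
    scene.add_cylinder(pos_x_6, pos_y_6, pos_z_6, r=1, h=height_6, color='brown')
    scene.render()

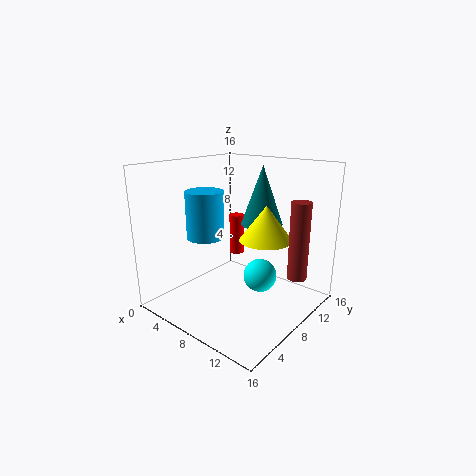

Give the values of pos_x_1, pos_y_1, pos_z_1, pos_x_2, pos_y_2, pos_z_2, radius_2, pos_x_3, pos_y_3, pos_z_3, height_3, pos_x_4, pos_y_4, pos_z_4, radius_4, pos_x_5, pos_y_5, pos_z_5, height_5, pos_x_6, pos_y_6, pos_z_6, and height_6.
pos_x_1 = 9
pos_y_1 = 11
pos_z_1 = 2.5
pos_x_2 = 2
pos_y_2 = 15
pos_z_2 = 2.5
radius_2 = 1
pos_x_3 = 8
pos_y_3 = 12.5
pos_z_3 = 8.5
height_3 = 7
pos_x_4 = 10
pos_y_4 = 10.5
pos_z_4 = 7.5
radius_4 = 3
pos_x_5 = 6
pos_y_5 = 5
pos_z_5 = 8.5
height_5 = 5
pos_x_6 = 15
pos_y_6 = 9
pos_z_6 = 5
height_6 = 8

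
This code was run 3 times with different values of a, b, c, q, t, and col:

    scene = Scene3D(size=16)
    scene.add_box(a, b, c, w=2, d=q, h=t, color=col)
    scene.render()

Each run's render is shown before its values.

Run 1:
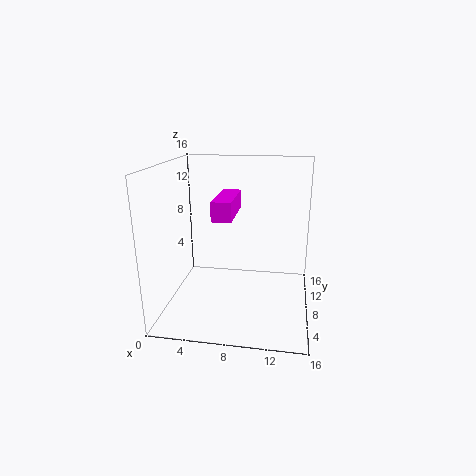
a = 6, b = 4, c = 11, q = 6, t = 2, col = 'magenta'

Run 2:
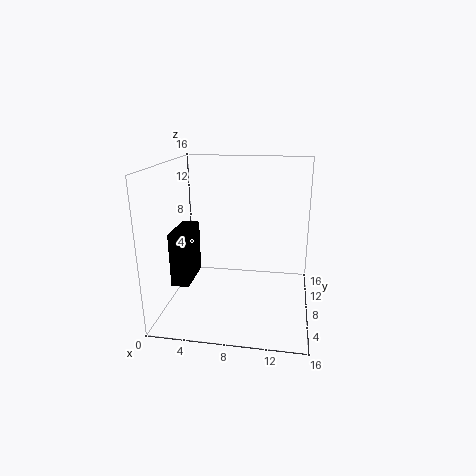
a = 1, b = 5, c = 3, q = 5, t = 6, col = 'black'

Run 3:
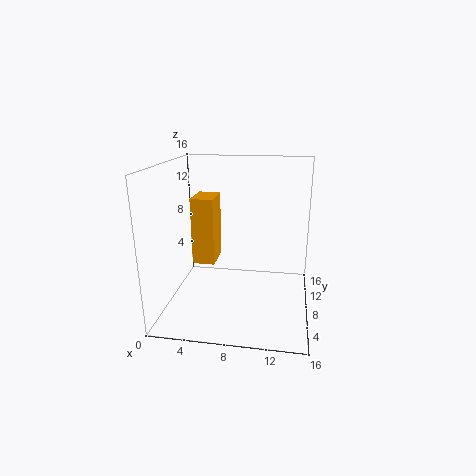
a = 5, b = 1, c = 8, q = 3, t = 6, col = 'orange'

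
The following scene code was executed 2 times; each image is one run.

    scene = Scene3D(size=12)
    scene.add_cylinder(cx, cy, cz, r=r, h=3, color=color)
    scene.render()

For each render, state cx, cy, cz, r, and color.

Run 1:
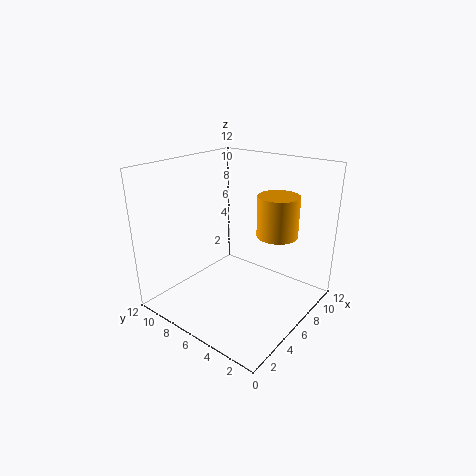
cx = 5.5, cy = 2, cz = 7.5, r = 1.5, color = 'orange'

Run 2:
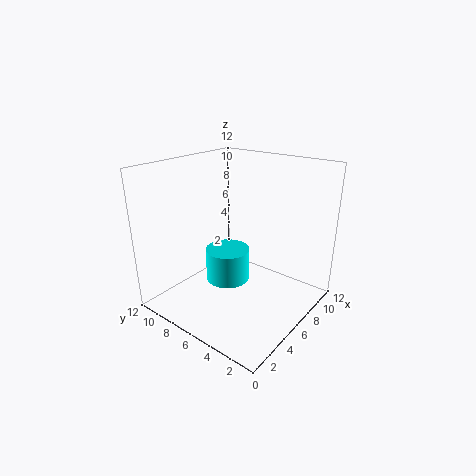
cx = 7, cy = 8, cz = 1, r = 2, color = 'cyan'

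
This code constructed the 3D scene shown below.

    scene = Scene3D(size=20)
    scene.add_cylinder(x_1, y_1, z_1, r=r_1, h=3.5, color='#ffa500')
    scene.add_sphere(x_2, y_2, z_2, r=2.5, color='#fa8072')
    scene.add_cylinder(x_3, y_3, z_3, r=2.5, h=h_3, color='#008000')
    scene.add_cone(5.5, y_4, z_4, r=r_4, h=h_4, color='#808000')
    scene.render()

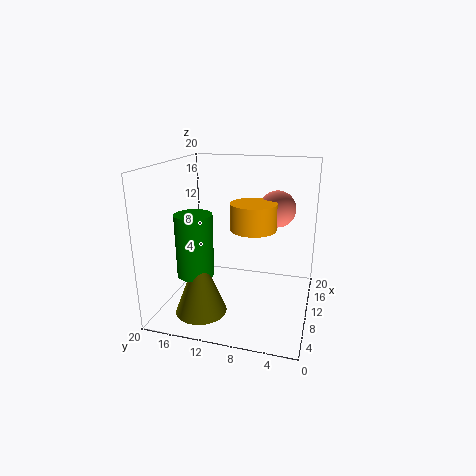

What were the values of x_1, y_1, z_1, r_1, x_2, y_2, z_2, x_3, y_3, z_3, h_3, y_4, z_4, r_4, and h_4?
x_1 = 8.5; y_1 = 7.5; z_1 = 12; r_1 = 3; x_2 = 12; y_2 = 5; z_2 = 14; x_3 = 6.5; y_3 = 15; z_3 = 5.5; h_3 = 8.5; y_4 = 14; z_4 = 0.5; r_4 = 3.5; h_4 = 9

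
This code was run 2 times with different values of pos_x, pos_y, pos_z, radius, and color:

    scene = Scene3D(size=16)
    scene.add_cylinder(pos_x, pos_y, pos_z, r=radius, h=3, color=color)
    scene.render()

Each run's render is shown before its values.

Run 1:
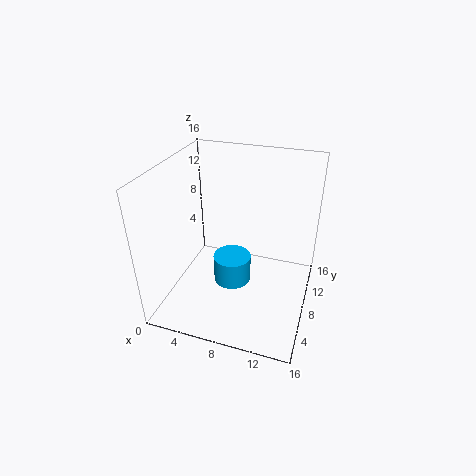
pos_x = 8; pos_y = 6; pos_z = 4; radius = 2; color = 'deepskyblue'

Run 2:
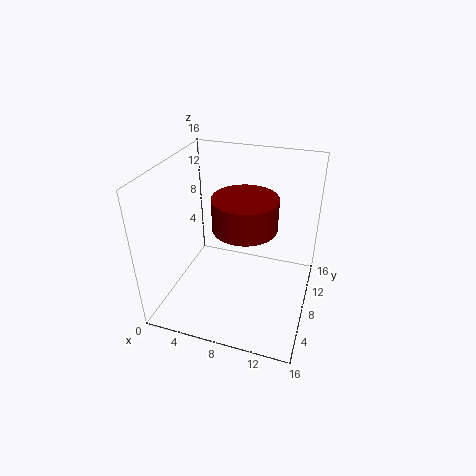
pos_x = 10; pos_y = 4; pos_z = 12; radius = 3; color = 'maroon'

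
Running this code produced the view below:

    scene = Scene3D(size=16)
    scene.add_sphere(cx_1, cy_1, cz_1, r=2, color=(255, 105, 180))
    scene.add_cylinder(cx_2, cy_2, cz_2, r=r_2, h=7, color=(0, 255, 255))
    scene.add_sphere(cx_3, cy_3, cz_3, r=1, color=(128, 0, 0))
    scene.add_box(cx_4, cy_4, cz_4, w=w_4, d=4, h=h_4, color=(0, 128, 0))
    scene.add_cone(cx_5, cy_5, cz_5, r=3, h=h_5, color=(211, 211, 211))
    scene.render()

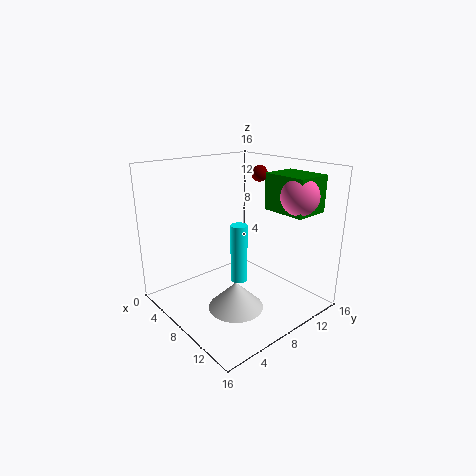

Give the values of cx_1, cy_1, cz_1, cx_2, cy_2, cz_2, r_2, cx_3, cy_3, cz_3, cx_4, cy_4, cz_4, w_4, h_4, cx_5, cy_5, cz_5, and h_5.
cx_1 = 13, cy_1 = 12, cz_1 = 13, cx_2 = 7, cy_2 = 9, cz_2 = 2, r_2 = 1, cx_3 = 5, cy_3 = 14, cz_3 = 14, cx_4 = 9, cy_4 = 11, cz_4 = 11, w_4 = 5, h_4 = 4, cx_5 = 10, cy_5 = 6, cz_5 = 1, h_5 = 3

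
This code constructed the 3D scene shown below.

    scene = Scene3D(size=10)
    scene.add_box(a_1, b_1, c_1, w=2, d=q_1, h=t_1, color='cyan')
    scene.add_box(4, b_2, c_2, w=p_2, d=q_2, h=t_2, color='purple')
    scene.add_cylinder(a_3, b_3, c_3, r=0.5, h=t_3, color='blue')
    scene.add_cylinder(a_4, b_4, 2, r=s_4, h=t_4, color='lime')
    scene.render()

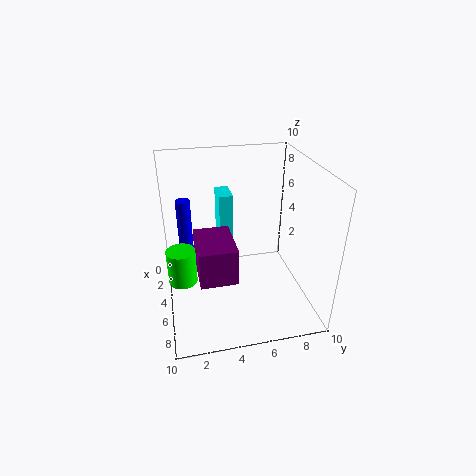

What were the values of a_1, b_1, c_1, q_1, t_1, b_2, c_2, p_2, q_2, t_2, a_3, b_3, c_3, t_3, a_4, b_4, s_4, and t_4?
a_1 = 1.5; b_1 = 4; c_1 = 3.5; q_1 = 1; t_1 = 4; b_2 = 2; c_2 = 3; p_2 = 3.5; q_2 = 2.5; t_2 = 2.5; a_3 = 3.5; b_3 = 1.5; c_3 = 2.5; t_3 = 5; a_4 = 5; b_4 = 1; s_4 = 1; t_4 = 2.5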